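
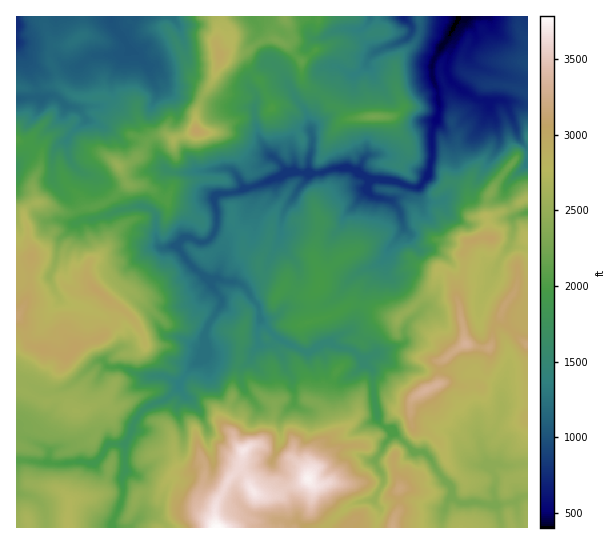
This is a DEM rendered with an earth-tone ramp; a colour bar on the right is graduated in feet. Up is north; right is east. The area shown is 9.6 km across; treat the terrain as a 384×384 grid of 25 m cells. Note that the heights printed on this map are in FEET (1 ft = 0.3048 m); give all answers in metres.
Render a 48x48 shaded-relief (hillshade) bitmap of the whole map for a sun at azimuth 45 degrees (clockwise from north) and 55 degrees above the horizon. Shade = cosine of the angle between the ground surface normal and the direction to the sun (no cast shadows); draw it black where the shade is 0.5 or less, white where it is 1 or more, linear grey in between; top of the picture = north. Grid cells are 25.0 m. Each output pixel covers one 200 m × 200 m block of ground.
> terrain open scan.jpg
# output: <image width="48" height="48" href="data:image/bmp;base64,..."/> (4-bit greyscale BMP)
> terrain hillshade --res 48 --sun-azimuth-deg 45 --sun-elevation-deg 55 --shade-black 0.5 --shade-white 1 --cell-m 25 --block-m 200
<image width="48" height="48" href="data:image/bmp;base64,Qk32BAAAAAAAAHYAAAAoAAAAMAAAADAAAAABAAQAAAAAAIAEAAATCwAAEwsAABAAAAAAAAAAAAAAABEREQAiIiIAMzMzAERERABVVVUAZmZmAHd3dwCIiIgAmZmZAKqqqgC7u7sAzMzMAN3d3QDu7u4A////AKu4i7qJZ4ghFK3cupiFd6vLirvMqszaqryniqmZaHQjR6zKh3dleKrdeLzLu83JqrqGiqqqdnRVeKumaIhWd3m5WKqqypmYmYh4vMzcmIZ2eJmHq6lniHd4dqu9tGiHiZq83d3dp1aHaIeKzMl5vMzepM3uVaupmbzdzdq7klZ3aZaKzaeL3u7+Rt75KsupmZqqmYetg3iYa5R6u5i97u3IS/6we6qIiImGZmjLdYipbJR73NnN3cypu+UCuqmHd6mHiIp3p2e6jXKtz+rdzd3f6wBKuqmIh5mHd4lomEjbvRbvzdvdu83usAaqqqmJdoh3eJmaeHzsti3u7M3bq7zOACmZqpmZh3eJmqqruczdko3eucyovLvrAFh5qZiZiImZq7u83bzraajNi9yrzLvqI0iYmYmpiJmHisu97t3Jraa7zdyrzLvbVnebu6qpiIdEWLzNx3iazJecysubu7zZeHdou6qZh1M1d3mHIBWaypebqsrMus3IhSE4qHd6hjR5mWMkRFmsuoZ6u7vKq8p4USV4l2iac2m6qpdXZt3LmWV6y6VHmHeGMlRoh7y6VZu6q7q4a+2quXebyTJoZnh1E1WKd9yYm6u6u7qonuvd26mcxjeZmIh1SIiZR9p4q8u7uph67s3uzLqMo1iZqqmYiaqWKdp5q7vMh3e+7N3d3MicUniZqrq7uodkO8qIm6vaeHzu3e7t3bm4NYmpq7u8ynRFa8qYmqvKia3d7u7u24h1aIqoq6u8uWMkm7qniZq7mbzO7u7upndmiZuXq6mrqGU4uZqXi5vcur3d3u7seaiIqql4u6qruJp2RZmJq6zt3cvd3NupqpiJqqh5u7vMu6hUNJiayL3u7LvNuqdoZ6eaqqh5u7zdzLRXRpnNxr7cy7u8zKdWWrebmqmIrNzd3Zaph1fOueybyqq7vKRpvcebqqqHvd3d3HmZgjnOy6rO2pqYhzSrzai8u8p4zd3tuIuYZom7hHv+uruWRXvMuni7q7uZ3d3Zm8lnd4e8lmvcrLpijN3dynmomqu7rO63dUmSermLuWrMzIUEzMyquat1irqZi7lSEFiUmrt5v3nNyVRL2qcFQkRZvIVkNEREV5m4m7ykzYrct3nNqqIUAAFZuFZ2VEZVVpzZm8u4rszduazJipR2AUWJo0aYRWUyNr7am8u6u9zdzMuXm6mlXe3KgleoJGQQJr3bi8u6l+y926mZrMmlfv3MdHmmNGd4q6mqe8uql8y8uYmZndqUXMzMdrylWLzMzMzMm8uZiKqpeaqqrdyUF3q7edx2nMy8u//rq6d3Z7qZrLu7zdpiA2iqi8lKzMu7m+7qqGeImbqau6q8zLlCMEZ4rLZry7u6jN3ah5qpmKmJqaq7upc0IBd4q3J6mZq6ndy6iamZmZiJmZmqqYU2EBuqlhOrqZu6rOqrmpmqmXeJmZmqmHRXAFzMpVnNvMy4rMurqaqqiGeaqru6mGanAGvtyZrKq7qZrey7qqqoeFaaq7y5mYm0AGz+uYnIeJm839i7qqqneQ=="/>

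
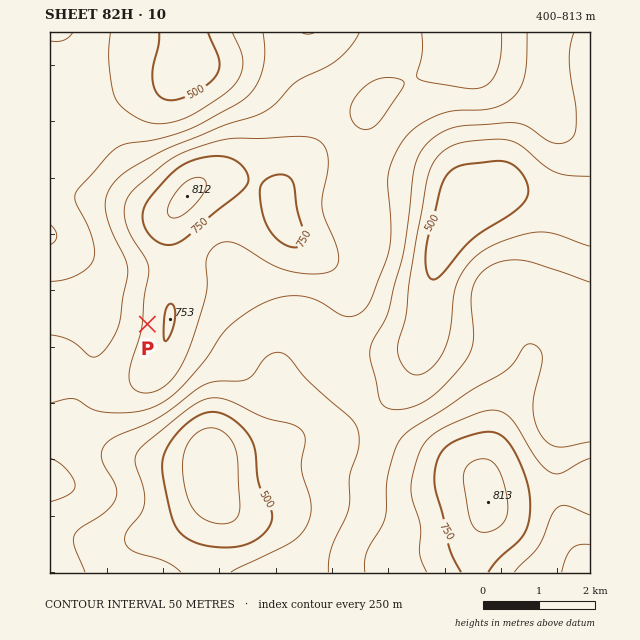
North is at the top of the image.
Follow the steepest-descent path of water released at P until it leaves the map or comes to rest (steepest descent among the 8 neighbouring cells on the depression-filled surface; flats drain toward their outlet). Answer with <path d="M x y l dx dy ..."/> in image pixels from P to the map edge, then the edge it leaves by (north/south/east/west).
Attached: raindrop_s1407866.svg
<path d="M147 324l-36 0-33-32 0-3-4-10-5-7-2-4-5-7 0-2-12-14"/>
exit: west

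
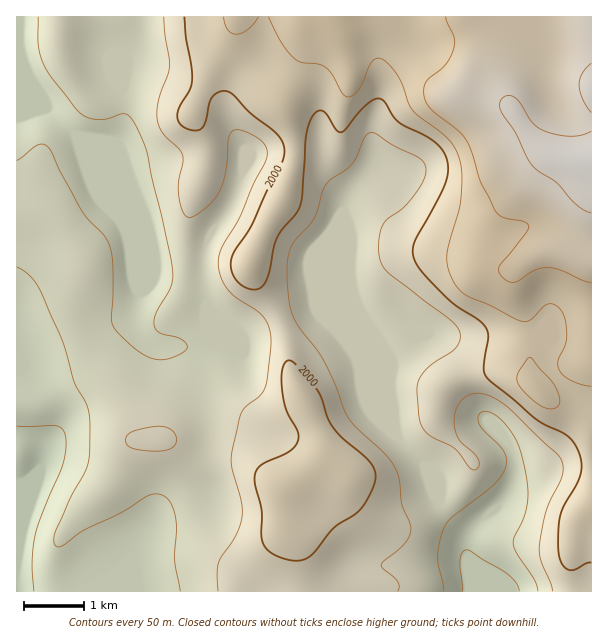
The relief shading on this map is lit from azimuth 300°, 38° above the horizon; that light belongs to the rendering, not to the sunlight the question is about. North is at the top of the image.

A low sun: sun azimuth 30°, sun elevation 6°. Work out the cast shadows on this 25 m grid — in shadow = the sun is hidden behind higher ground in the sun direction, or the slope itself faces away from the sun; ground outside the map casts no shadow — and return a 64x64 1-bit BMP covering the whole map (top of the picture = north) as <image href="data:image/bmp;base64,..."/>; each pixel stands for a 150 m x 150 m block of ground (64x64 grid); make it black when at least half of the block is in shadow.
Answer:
<image width="64" height="64" href="data:image/bmp;base64,Qk0+AgAAAAAAAD4AAAAoAAAAQAAAAEAAAAABAAEAAAAAAAACAAATCwAAEwsAAAIAAAAAAAAA////AAAAAAAAAAAAAAAD8AAAAAAAAAP4AAAAAAAAB/gAAAAAAAAP8AAAAAAAAAAAAAAAAAAAAAAAAAAAAAAAAAAAAAAAAAAAAAAAAAAAAAAAAADgAAAAAAAAAOAAAAIAAAAA4AAABwAAAADAAAAHwAAAAAAAAAf8AAAAAAADh/4AAAAAAAcP/gAAAAAADg/+AAAAAAAEH/4AAAAAAAA//AAAAAAAAD/wAAAAAAAAP+AAAAAAAAA/wAAAAAAAAD8AAAAAAAAAHgAAAAAAAAAAAAAAAAAAAAAAAAAAAAADAAAAAAAwAAfgAAAAB/AAD/gAAAAH8AAP/AAAAAfwAB/+AAAAB/AAH/4AAAAH4AA//gAAAAfgAD/wHgAAB8AAP8AfAAADgAAfABwAAAMAAAgAAAAAgAAAAAAAAADAAAAAAAAAAIAAAAAAAAABgAAAAAAAAAGAAAAAAAAAAIAAAAAAAAAAAAAAOAAAAAAAAAB/gAAAAAAAAP/gAAAAAAAA/+AAAAOAcAD/4AAAA+D4AP/gAAAD8PwA/+AAAAPw/AD/wAAAA+D8AP/AAAAAAPgg/4AADgAA8DD/AAAcAAAAEH4AADwAAAAQeAAAOAAAAABgAAB4AAAAAAAAAHAAAAAAAAAAcADAAAAAAAAgAMAAAAAAAAAAwAAAAAAAAAAAAAAAAAAAAAAAAAAAAA=="/>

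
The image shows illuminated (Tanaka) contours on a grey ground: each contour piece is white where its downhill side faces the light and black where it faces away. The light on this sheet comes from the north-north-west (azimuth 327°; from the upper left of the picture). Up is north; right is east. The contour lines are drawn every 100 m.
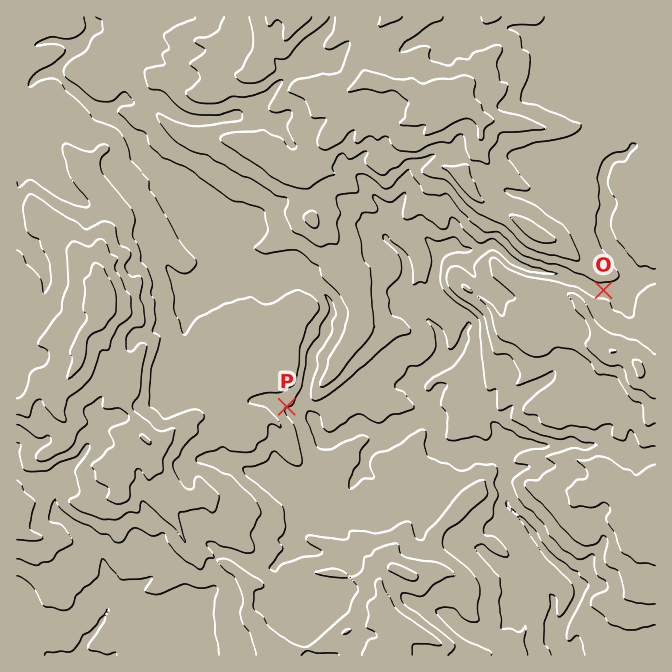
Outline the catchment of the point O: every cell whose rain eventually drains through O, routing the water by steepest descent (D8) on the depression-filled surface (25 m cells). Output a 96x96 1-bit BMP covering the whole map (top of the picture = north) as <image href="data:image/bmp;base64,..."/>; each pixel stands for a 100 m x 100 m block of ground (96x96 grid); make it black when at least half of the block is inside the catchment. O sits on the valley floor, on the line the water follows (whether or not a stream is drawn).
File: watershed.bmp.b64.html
<image width="96" height="96" href="data:image/bmp;base64,Qk2+BAAAAAAAAD4AAAAoAAAAYAAAAGAAAAABAAEAAAAAAIAEAAATCwAAEwsAAAIAAAAAAAAA////AAAAAAAAAAAAAAAAAAAAAAAAAAAAAAAAAAAAAAAAAAAAAAAAAAAAAAAAAAAAAAAAAAAAAAAAAAAAAAAAAAAAAAAAAAAAAAAAAAAAAAAAAAAAAAAAAAAAAAAAAAAAAAAAAAAAAAAAAAAAAAAAAAAAAAAAAAAAAAAAAAAAAAAAAAAAAAAAAAAAAAAAAAAAAAAAAAAAAAAAAAAAAAAAAAAAAAAAAAAAAAAAAAAAAAAAAAAAAAAAAAAAAAAAAAAAAAAAAAAAAAAAAAAAAAAAAAAAAAAAAAAAAAAAAAAAAAAAAAAAAAAAAAAAAAAAAAAAAAAAAAAAAAAAAAAAAAAAAAAAAAAAAAAAAAAAAAAAAAAAAAAAAAAAAAAAAAAAAAAAAAAAAAAAAAAAAAAAAAAAAAAAAAAAAAAAAAAAAAAAAAAAAAAAAAAAAAAAAAAAAAAAAAAAAAAAAAAAAAAAAAAAAAAAAAAAAAAAAAAAAAAAAAAAAAAAAAAAAAAAAAAAAAAAAAAAAAAAAAAAAAAAAAAAAAAAAAAAAAAAAAAAAAAAAAAAAAAAAAAAAAAAAAAAAAAAAAAAAAAAAAAAAAAAAAAAAAAAAAAAAAAAAAAAAAAAAAAAAAAAAAAAAAAAAAAAAAAAAAAAAAAAAAAAAAAAAAAAAAAAAAAAAAAAAAAAAAAAAAMAAAAAAAAAAAAAAAMAAAAAAAAAAAAAAAcAAAAAAAAAAAAAAA8AAAAAAAAAAAAAAB8AAAAAAAAAAAAAAH8AAAAAAAAAAAAAAP8AAAAAAAAAAAAAAf8AAAAAAAAAAAAAAf8AAAAAAAAAAAAAA/8AAAAAAAAAAAAAA/8AAAAAAAAAAAAAAf8AAAAAAAAAAAAAAP8AAAAAAAAAAAAAAP8AAAAAAAAAAAAAAP8AAAAAAAAAAAAAAP8AAAAAAAAAAAAAAf8AAAAAAAAAAAAAA/8AAAAAAAAAAAAAD/8AAAAAAAAAAAAAH/8AAAAAAAAAAAAAP/8AAAAAAAAAAAAA//8AAAAAAAAAAAAD//8AAAAAAAAAAAAH//8AAAAAAAAAAAAf//8AAAAAAAAAAAB///8AAAAAAAAAAAH///8AAAAAAAAAAAf///8AAAAAAAAAAA////8AAAAAAAAAAA////8AAAAAAAAAAB////8AAAAAAAAAAB////8AAAAAAAAAAA////8AAAAAAAAAAA////8AAAAAAAAAAAf///8AAAAAAAAAAAf///8AAAAAAAAAAAP///8AAAAAAAAAAAP///8AAAAAAAAAAAP///8AAAAAAAAAAAP///8AAAAAAAAAAAf///8AAAAAAAAAAB////8AAAAAAAAAAB////8AAAAAAAAADx////8AAAAAAAAAP/////8AAAAAAAAH//////8AAAAAAAAP//////8AAAAAAAAP//////8AAAAAAAAP//////8AAAAAAAAP//////8AAAAAAAAH//////8AAAAAAAAH//////8AAAAAAAAD//////8AAAAAAAAB//////8AAAAAAAAB//////8="/>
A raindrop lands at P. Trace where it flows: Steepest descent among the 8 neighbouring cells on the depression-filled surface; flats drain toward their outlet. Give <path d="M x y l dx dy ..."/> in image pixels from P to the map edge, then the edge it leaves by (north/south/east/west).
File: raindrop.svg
<path d="M287 407l7 6 3 2 11 0 4 3 2 0 1 2 0 5 2 2 0 3 3 3 2 5 3 2 7 0 15-8 3 0 5-5 10 0 10 5 12 0 1-2 4 0 3-2 5-5 4 0 3-3 15 0 2-2 6 0 7 5 0 14-2 1 0 5 3 5 4 2 3 0 2 2 28 0 2 1 21 0 4 2 3 3 0 19-1 1 0 9 3 5 0 10 1 1 0 4 14 13 2 0 0 2 13 15 0 3 3 4 4 6 33 32 0 6 2 2 0 8-5 7-4 9-3 3-5 10 0 3-3 5 0 19 1 1"/>
exit: south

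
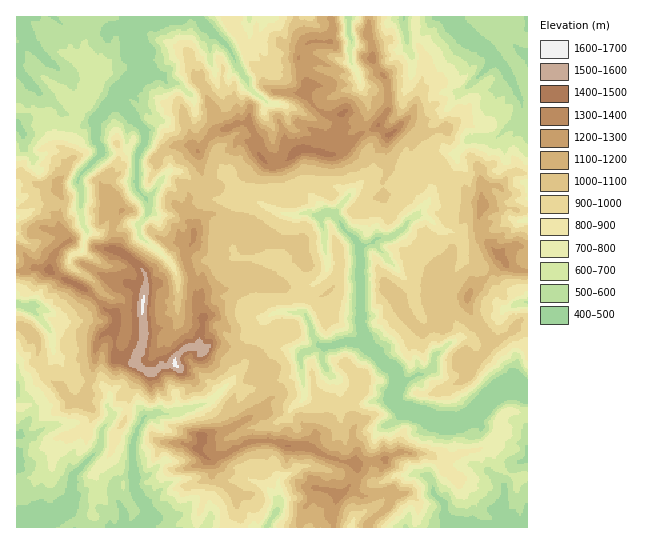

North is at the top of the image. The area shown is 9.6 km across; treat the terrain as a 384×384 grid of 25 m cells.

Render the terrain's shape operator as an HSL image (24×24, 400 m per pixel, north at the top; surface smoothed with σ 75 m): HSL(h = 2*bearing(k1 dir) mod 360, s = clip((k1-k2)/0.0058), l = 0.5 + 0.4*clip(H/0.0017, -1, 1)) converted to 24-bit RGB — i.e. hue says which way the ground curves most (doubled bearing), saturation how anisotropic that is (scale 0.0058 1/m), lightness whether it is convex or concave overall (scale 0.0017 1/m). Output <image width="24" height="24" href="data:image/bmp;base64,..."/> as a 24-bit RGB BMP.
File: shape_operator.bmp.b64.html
<image width="24" height="24" href="data:image/bmp;base64,Qk32BgAAAAAAADYAAAAoAAAAGAAAABgAAAABABgAAAAAAMAGAAATCwAAEwsAAAAAAAAAAAAAUn1YTnc5ZEWfzbWXXUihPcuPcS9goT6c4baFLChtz7NyK7KOGD5n36Sp0dmIERNO4/tZv1Y4JrtiarvBbSBBa6g+OpyZqWpToXOMnKluIERXy7d5RzidfRXMmUWa2JPFnbAtP4R4t+XX0o2yCAor3LGMmMPX0ZDkXM/j4Mr20eT6VAppxa5gg7OYMkp/xaZywFSZ1LWlFDdK8aewiLdRGA5W2l468DXl3EtebtFcMDwesWhSDHt8TbkeUSoP1G4jmSMzXZ4JLCUHNwk3t+rCrEJRgyZ6ide5XYK4zZmLtFKCAUcp+d/SBwk25nuSEUy9z/LAj4vkyYDiTTSAl5Trl7LupO7yf8DnIkno9dP40tL5t8/6uYfcyJzqxpaDKXpISYQlVp4j2jRo5IZA//pRAiMxuvTrYrPc8O/b11rdgPAODf+3N819rk0/umGDxn88UIIWDDgMz5loTj8pTE8lVSQy7r65XDWBdmHZs1yr1oam0O7EAhUx7ioAHS8EIC8EGi0GlGg5wWBl6LXbGWY8Wp8zpXxlh79M5PE6SBKlLhMFVTgdcpUyET8lXtRurZnmcCY4b7K3a8mZ0JRsJQ1Qpipk2uqyaBl2nNyZBS4WpW0yjKJF0MShCA2AZdObrytZ7NK/ECNSi6714NT39tPrXaVnDzAUTDoYPTqhYtWTgT5u209sp1LYrubtsqL70tD7nhJmYbm5LYaErcmlu8meAW7/QgBr1fbj0ZbULwQkurkUADMT2cKm6cDSWXiOKiR1T81zDB+mrmWg5Je/H9GB4Y1jGFpE2T6j49T3ZGfNTHCWp3Fzz1UwA4EVLDMAXG8GKwgXhTyK28a1GLNRCHYIvDlL6r/fL7um1/TuZQZmeYhBPnw37suVYtocVa3DGjZQ6c6GMkmZWGGNI3VOyLzhbwWF8ejald7ULQtin7W+kcemsHy5eVLEedaCJFuH7tnyMBsDZk8ifG5OQdyS7LsV6JVLpZpQDRc/4u7DlEhqXkNZrFxxhXkUEEexyd+wibNsFAhGsdecTFCmoZ17fkiuzduYW2ssKUkInk2rXc+qzfz+uQCbrMDpU9qo7M+5Fgc+5PHNc1Shnn6zgYulipiwmqE2LqbZ0LZ4Cgw/2PPchC55u7iUNmdw6LPBqjRimFlJn7j6+tXRADMM+wByqm0Qv/3ZmTBrZAUsldU5WUZkgHdfendeeVJgudCuEgpd9vPDAJbqVQMui8GIfKF7UVatYy5F7NvGg9PgqBE+VcIw+dLxADJcy/mXYxNezgDtrb7f6tfKSUdqdGuAj6Sve5Kv2d7FAE7MsAlVOF8AAHoGxmSPc62mijJKUb6tfN2SyKLfJrUv2rSEyLoyWgyN6PGPALy0LwFNocg02riVbmW0fpyueal3ZlUTlpAQMyUA4xDShHrI5OHCAjEZsCgyhG2r39Z5WIw1oKIGwVd+vMNhVOivFw9N4fTXghluBCBJ5NK2rX1PgIhGcl5GdkAzhaTBt4LNqqPhADQm0YuWtZelsoi+JH5qWIOAx+Gly37DLaayf+rd2EiozwsbCryq+dnRBgMw8f9RNW4M2bg8W0twfkdut1hGfKZEOlM0fmU4WJlSMXVIo6NqiHWJYmGaXcrMruJtMFTC51CqbRdqd8mp89jgAFSZ+OMhAA9B9tXmel3e6PPYKx1LZ0OV1fbo3JPvsZ3rxc7qt6fdJyxkl8hCTmtkgMRoBywjpt+jgTqTlrtDSB1PgL9lqY1TIQU33PjTlgq8FV1KwHY410G95KDyT9jsSuTYHNW7xFlJl0tWzLhZdyzpz/P8PJm9Rj/M2MftEWwTM5grVX9Abcq8sGlgtVdCZ7AwNKIYXhdnh1K/1PfVKwlTSddJ4OuzKgRVWTUAlmELQNm88uDZHDVp2PhJ8HbEPIedwjOWlG66r3OpglO1jTRTmbk7ZZGx0ZaTMWZmO4aIeNOrjCANaf8IMpuxkLAb7QCWn6X11fH0VcSNNqwvLQYm4fGTE1l7uFVXKpI01ZQlV6x0qilfcDXBslAyhlU/kbKQxqTNNFWCbiY5RVif2/fU/wp9LQAzbtdqTilIsdpynb9RSQRNnfBylem5JBd6t8aLg4GsMVvOnyBbXNSGL7A9c0u3iKWsg6l3uHh7RTFdS02u0+/t08ySdQA5EtprflKYUXe27cjG8JNxAAk69v3OQEunIgp7ssKgYGWBZzE8qrwxto5GWEKeha+Wf01QwZt6TYo3Pk95Pa5MZ346gBAgjixzeO+6UpWvckKGaMqB98aeBQIx+vvQO4p30QCsVHs2UiZMm3LLj7yzdpan"/>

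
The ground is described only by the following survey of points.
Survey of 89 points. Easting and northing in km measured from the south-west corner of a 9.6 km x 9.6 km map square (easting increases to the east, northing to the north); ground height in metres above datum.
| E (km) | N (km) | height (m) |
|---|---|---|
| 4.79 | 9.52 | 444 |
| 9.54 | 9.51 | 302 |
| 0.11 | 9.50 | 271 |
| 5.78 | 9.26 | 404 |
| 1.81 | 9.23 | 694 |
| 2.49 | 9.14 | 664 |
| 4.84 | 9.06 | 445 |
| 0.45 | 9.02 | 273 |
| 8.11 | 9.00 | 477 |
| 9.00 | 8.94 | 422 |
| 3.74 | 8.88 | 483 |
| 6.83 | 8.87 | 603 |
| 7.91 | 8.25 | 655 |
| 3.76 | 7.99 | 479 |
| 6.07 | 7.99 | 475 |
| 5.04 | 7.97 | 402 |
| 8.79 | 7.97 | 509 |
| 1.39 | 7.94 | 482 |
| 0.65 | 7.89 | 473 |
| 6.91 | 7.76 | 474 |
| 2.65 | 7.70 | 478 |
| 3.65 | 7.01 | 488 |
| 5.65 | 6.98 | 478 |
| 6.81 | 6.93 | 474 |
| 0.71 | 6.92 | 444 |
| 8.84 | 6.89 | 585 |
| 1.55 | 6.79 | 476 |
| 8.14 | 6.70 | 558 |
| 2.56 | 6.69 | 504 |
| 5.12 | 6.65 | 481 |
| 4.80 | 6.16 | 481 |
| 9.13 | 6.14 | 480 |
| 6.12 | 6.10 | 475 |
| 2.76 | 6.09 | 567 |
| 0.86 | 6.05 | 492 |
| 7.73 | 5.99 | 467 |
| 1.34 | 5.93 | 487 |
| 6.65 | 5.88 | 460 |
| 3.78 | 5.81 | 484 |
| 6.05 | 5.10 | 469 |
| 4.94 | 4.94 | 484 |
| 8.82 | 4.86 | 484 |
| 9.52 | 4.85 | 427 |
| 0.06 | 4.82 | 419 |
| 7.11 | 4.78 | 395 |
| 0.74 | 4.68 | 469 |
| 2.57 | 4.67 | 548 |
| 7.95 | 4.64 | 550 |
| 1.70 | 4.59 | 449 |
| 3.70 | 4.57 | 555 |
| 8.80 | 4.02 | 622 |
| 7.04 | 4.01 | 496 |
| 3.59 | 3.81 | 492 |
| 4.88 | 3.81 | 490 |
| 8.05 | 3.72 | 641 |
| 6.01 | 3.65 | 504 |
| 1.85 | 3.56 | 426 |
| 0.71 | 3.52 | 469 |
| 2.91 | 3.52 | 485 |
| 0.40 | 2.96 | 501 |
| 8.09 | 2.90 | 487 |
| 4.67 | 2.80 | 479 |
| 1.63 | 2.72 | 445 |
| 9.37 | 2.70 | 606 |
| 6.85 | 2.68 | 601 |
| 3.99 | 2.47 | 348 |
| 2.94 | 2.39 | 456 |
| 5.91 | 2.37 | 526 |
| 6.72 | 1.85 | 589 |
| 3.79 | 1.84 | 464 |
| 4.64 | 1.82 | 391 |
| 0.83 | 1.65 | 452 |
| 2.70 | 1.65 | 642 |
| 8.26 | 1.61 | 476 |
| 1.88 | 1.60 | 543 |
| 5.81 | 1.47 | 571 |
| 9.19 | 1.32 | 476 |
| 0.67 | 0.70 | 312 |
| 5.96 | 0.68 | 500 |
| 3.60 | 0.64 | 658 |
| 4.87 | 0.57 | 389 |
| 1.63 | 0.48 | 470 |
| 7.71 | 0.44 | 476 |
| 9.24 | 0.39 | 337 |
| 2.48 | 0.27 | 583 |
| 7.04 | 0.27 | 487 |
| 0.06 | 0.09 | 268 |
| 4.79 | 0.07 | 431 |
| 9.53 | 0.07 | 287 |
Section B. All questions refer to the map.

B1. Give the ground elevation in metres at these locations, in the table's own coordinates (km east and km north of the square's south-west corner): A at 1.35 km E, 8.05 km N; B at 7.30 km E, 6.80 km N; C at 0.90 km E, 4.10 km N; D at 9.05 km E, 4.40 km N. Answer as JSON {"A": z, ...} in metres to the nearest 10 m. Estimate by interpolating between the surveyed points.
{"A": 480, "B": 480, "C": 470, "D": 510}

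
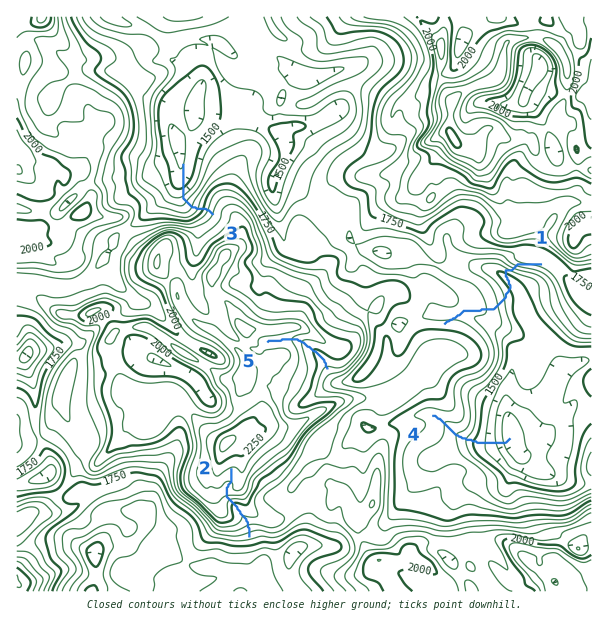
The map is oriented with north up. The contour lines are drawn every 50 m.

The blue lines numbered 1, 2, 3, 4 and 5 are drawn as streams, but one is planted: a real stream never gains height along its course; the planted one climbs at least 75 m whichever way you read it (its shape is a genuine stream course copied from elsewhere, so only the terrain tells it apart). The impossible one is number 1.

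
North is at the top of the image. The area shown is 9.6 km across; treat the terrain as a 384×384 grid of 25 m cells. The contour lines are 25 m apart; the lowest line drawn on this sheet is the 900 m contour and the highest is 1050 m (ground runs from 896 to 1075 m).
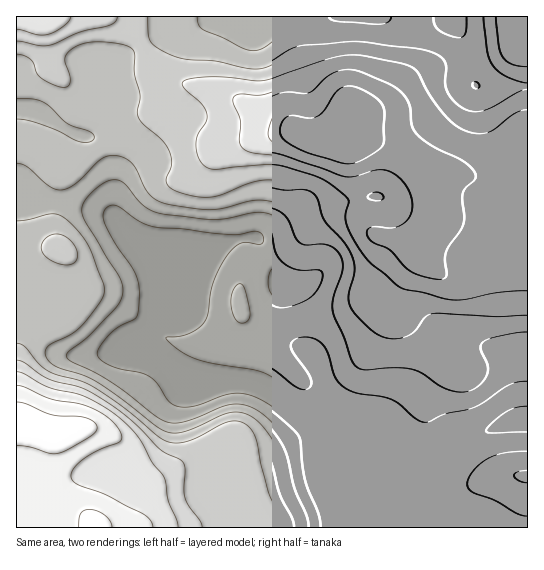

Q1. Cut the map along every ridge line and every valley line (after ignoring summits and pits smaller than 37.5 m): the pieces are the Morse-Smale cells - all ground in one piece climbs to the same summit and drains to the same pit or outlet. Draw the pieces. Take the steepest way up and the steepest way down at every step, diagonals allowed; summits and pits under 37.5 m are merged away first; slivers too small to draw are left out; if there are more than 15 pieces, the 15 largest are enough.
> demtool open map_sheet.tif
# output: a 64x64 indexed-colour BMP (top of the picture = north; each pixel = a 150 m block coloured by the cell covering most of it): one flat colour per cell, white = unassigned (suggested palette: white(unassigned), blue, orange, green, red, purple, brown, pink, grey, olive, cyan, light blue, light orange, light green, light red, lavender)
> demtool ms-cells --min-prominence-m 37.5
<image width="64" height="64" href="data:image/bmp;base64,Qk12CAAAAAAAAHYAAAAoAAAAQAAAAEAAAAABAAQAAAAAAAAIAAATCwAAEwsAABAAAAAAAAAA////ALR3HwAOf/8ALKAsACgn1gC9Z5QAS1aMAMJ34wB/f38AIr28AM++FwDox64AeLv/AIrfmACWmP8A1bDFACIiIiIiIiIiIiIiIiIiIiIiIiIiIiIiIiJEREREREREIiIiIiIiIiIiIiIiIiIiIiIiIiIiIiIiIkREREREREQiIiIiIiIiIiIiIiIiIiIiIiIiIiIiIiIiRERERERERCIiIiIiIiIiIiIiIiIiIiIiIiIiIiIiIiREREREREREIiIiIiIiIiIiIiIiIiIiIiIiIiIiIiIiREREREREREQiIiIiIiIiIiIiIiIiIiIiIiIiIiIiIiJERERERERERCIiIiIiIiIiIiIiIiIiIiIiIiIiIiIiIhREREREREREIiIiIiIiIiIiIiIiIiIiIiIiIiIiIiIhERFEREREREQiIiIiIiIiIiIiIiIiIiIiIiIiIiIiIhERERFERERERCIiIiIiIiIiIiIiIiIiIiIiIiIiIiIhERERERREREREIiIiIiIiIiIiIiIiIiIiIiIiIiIiIhEREREREUREREQiIiIiIiIiIiIiIiIiIiIiIiIiIiIiEREREREREURERCIiIiIiIiIiIiIiIiIiIiIiIiIiIiEREREREREREUREIiIiIiIiIiIiIiIiIiIiIiIiIiIiIREREREREREREREiIiIiIiIiIiIiIiIiIiIiIiIiIiIRERERERERERERESIiIiIiIiIiIiIiIiIiIiIiIiIiERERERERERERERERIiIiIiIiIiIiIiIiIiIiIiIiIiEREREREREREREREREiIiIiIiIiIiIiIiIiIiIiIiIiIRERERERERERERERESIiIiIiIiIiIiIiIiIiIiIiIiIhERERERERERERERERIiIiIiIiIiIiIiIiIiIiIiIiIhEREREREREREREREREiIiIiIiIiIiIiIiIiIiIiIiIiERERERERERERERERESIiIiIiIiIiIiIiIiIiIiIiIiERERERERERERERERERIiIiIiIiIiIiIiIiIiIiIiIiEREREREREREREREREREiIiIiIiIiIiIiIiIiIiIiIiERERERERERERERERERESIiIiIiIiIiIiIiIiIiIiIiERERERERERERERERERERIiIiIiIiIiIiIiIiIiIiIiIREREREREREREREREREREiIiIiIiIiIiIiIiIiIiIiIhERERERERERERERERERESIiIiIiIiIiIiIiIiIiIiIiERERERERERERERERERERIiIiIiIiIiIiIiIiIiIiIiIREREREREREREREREREREiIiIiIiIiIiIiIiIiIiIiIRERERERERERERERERERESIiIiIiIiIiIiIiIiIiIiIhERERERERERERERERERERIiIiIiIiIiIiIiIiIiIiIhEREREREREREREREREREREiIiIiIiIiIiIhIiIiIiIiERERERERERERERERERERESIiIiIiIiIiIhESIiIiIiIRERERERERERERERERERERIiIiIiIiIiIhERESIiIiIREREREREREREREREREREREiIiIiIiIiIRERERERIiIhERERERERERERERERERERESIiIiIiIiIRERERERERERERERERERERERERERERERERIiIiIiIiIREREREREREREREREREREREREREREREREREiIiIiIiIRERERERERERERERERERERERERERERERERESIiIiIiIRERERERERERERERERERERERERERERERERERIiIiEREREREREREREREREREREREREREREREREREREREREREREREREREREREREREREREREREREREREREREREREREREREREREREREREREREREREREREREREREREREREREREREREREREREREREREREREREREREREREREREREREREREREREREREREREREREREREREREREREREREREREREREREREREREREREREREREREREREREREREREREREREREREREREREREREREREREREREREREREREREREREREREREREREREREREREREREREREREREREREREREREREREREREREREREREREREREREREREREREREREREREREREREREREREREREREREREzERERERERERERERERERERERERERERERERERERERERMzMxERERERERERERERERERERERERERERERERERERERMzMzEREREREREREREREREREREREREREREREREREREzMzMzMREREREREREREREREREREREREREREREREREREzMzMzMxERERERERERERERERERERERERERERERERERETMzMzMzMRERERERERERERERERERERERERERERERERERMzMzMzMxERERERERERERERERERERERERERERERFVVVUzMzMzMxERERERERERERERERERERERERERERERFVVVVTMzMzMzEREREREREREREREREREREREREREREREVVVVVMzMzMzMzERERERERERERERERERERERERERERERVVVVUzMzMzMzMzERERERERERERERERERERERERERERFVVVVTMzMzMzMzMzERERERERERERERERERERERERERFVVVVVMzMzMzMzMzMzEREREREREREREREREREREREREVVVVVUzMzMzMzMzMzMzMREREREREREREREREREREREVVVVVVTMzMzMzMzMzMzMzMxERERERERERERERERERERVVVVVV"/>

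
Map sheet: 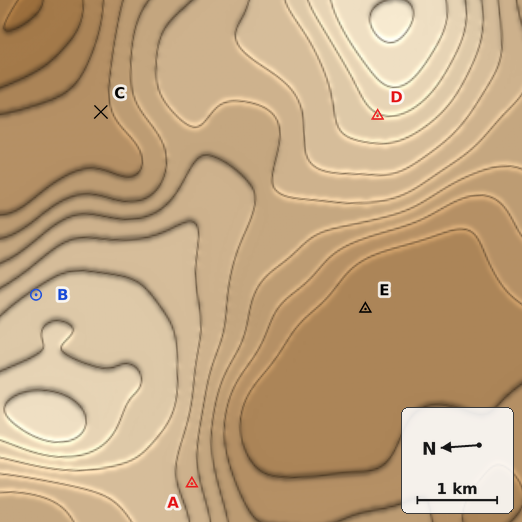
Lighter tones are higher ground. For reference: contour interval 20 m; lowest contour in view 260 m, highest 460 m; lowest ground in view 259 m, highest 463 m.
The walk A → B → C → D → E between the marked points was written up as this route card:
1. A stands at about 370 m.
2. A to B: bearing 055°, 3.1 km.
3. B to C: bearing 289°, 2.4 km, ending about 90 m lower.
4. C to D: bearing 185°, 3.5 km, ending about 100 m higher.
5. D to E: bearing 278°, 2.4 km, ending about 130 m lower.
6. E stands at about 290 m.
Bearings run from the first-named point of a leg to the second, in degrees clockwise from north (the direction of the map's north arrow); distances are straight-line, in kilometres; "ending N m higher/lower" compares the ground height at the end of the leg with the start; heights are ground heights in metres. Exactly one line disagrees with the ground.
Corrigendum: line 3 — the bearing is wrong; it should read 114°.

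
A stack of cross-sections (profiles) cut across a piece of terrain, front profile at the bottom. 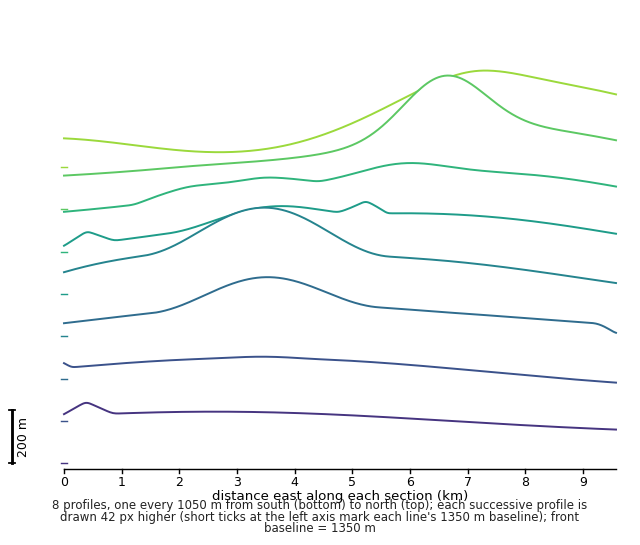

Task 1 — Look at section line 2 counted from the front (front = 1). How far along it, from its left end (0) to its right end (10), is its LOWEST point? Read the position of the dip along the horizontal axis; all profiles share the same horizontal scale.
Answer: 10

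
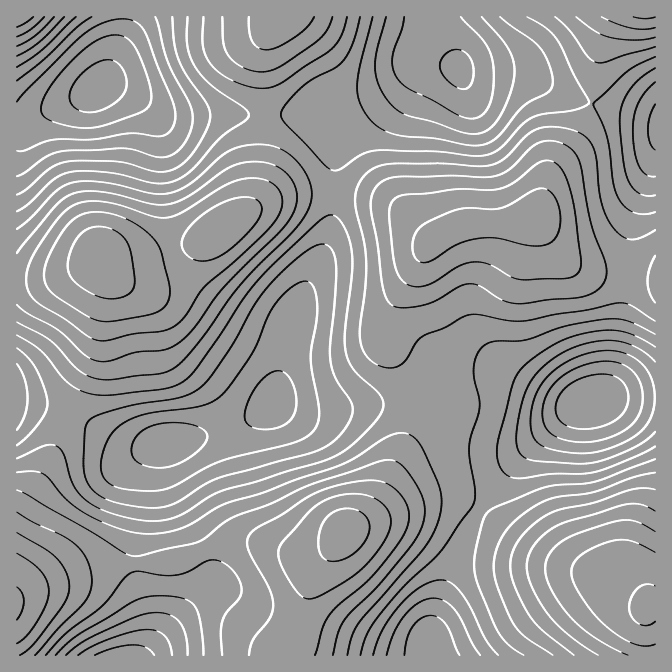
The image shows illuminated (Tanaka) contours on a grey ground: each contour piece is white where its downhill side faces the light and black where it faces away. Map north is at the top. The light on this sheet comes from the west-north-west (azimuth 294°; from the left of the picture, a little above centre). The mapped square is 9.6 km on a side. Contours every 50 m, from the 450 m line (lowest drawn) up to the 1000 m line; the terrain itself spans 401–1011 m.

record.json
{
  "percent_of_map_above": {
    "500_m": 96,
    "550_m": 91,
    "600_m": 82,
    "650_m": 73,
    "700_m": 60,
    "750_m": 45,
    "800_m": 32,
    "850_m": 21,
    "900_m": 10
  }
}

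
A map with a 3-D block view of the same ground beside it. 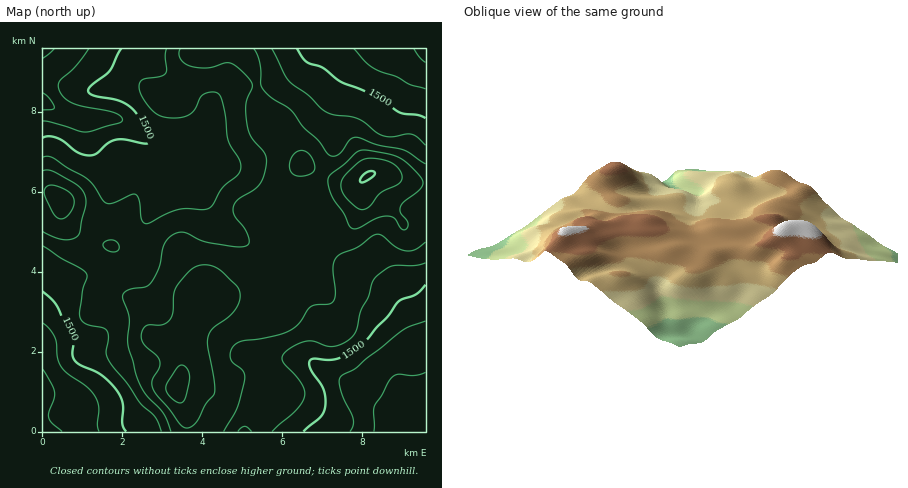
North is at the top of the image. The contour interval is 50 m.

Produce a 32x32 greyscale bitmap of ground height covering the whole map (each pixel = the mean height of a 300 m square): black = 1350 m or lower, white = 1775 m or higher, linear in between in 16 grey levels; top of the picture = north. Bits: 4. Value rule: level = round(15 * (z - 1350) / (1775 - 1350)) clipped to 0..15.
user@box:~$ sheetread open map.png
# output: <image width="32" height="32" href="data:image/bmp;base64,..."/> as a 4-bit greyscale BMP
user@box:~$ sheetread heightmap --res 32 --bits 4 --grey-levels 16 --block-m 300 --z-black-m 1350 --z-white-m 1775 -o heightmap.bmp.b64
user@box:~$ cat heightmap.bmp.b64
<image width="32" height="32" href="data:image/bmp;base64,Qk12AgAAAAAAAHYAAAAoAAAAIAAAACAAAAABAAQAAAAAAAACAAATCwAAEwsAABAAAAAAAAAAAAAAABEREQAiIiIAMzMzAERERABVVVUAZmZmAHd3dwCIiIgAmZmZAKqqqgC7u7sAzMzMAN3d3QDu7u4A////ACIjNFZnmrqpd4d2VUQyEREiIzRWeKu6qoiIdmVEMhERIjM0Vom8y7qYiYdlQzIRERIzRWebzcu6mIiHZUMyIREjNFZ4q83LqpiIh2VDMyIhI1Vniaq8y6mYh3ZVRDMiIjRWd4mrvLupmId2ZmVEMyI0VneJu8y7qZmYh3d3ZUMzNGd3ibu7u6qZmZiIiHVUM0VniImqq7u7qqqZmZh2VURWZ4iJqqu7u6qqqZmYd2VVVneImZmru7u6qqmZmHdmVWZ3eIiZq7u7qqqZqZiHdmZnd3iIiZq7uqqZmamYh3d3d3iIiImaqqqZmZmZmIh4iHiImZiImZmZmZmZmZmYiZmZmYmIeImYiJmqmZmqqZqqqqmIh3eIiIiZqqmZq7qruquph3d3d3d4mqqqmavMu6q7uYd3d3d3eJmqqqq83cu6uph2d3dmZneImqqqze7cy5mHZmd2Zmd3eJqrur3u7cqHZmZmZmZnd3iaq7qrzdypZlVVZmVmZ3d4mqqpmaqpmFVURVVWZmd3iaqqmImYd3dEMzREVnd3d4mqqYiIh2ZmIiMzRWd3d3eJqpiHd3ZmVSNEVVZ4iHd3iZmId2ZmVVQkRVZneIh3d4mYh3ZmVVREM0VVZ3d4iIiJmHZmVVREMyM0VWZmeJmZmYd2VVRDMzIiM0VWZnmqmZmHZVVEMzIi"/>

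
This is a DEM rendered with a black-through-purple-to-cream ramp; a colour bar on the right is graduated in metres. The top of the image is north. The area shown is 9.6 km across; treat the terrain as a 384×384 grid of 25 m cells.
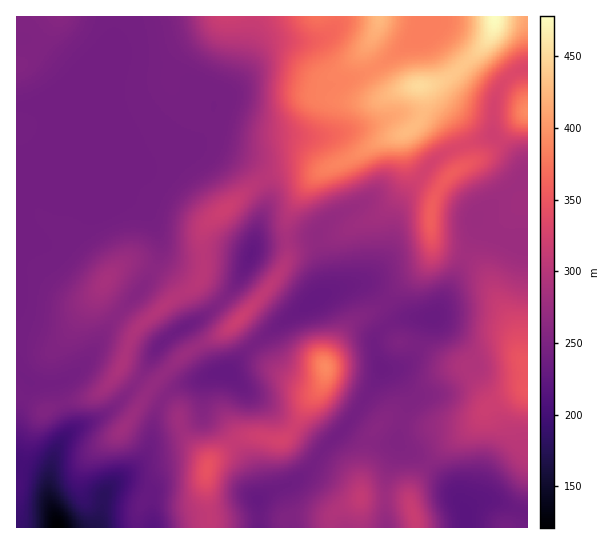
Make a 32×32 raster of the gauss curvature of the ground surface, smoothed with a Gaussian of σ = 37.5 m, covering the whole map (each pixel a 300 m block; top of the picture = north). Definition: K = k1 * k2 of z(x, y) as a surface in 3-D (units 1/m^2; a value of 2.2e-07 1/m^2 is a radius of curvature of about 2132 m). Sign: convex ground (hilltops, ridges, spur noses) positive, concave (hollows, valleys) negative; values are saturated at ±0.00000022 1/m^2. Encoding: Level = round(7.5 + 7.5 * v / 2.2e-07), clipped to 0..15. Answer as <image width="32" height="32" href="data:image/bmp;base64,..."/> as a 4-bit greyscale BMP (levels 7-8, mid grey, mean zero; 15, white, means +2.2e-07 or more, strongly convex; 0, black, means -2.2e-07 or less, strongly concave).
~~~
<image width="32" height="32" href="data:image/bmp;base64,Qk12AgAAAAAAAHYAAAAoAAAAIAAAACAAAAABAAQAAAAAAAACAAATCwAAEwsAABAAAAAAAAAAAAAAABEREQAiIiIAMzMzAERERABVVVUAZmZmAHd3dwCIiIgAmZmZAKqqqgC7u7sAzMzMAN3d3QDu7u4A////AIioZ4iIeJhVl4h3eItnd4d4eId4doZIiId4ena4mId2h2h5h3l5e6h4iHp2ppiIh3d4eJd3fJZ4Z3h4d3RoiIl3eId1d2qlZ6dnd3iHd4h4dod4t4hGVXepiId4eHiHd3mJh5iIeoeHYld4h3h3iHd5dYZ3d5d3qIeJV4h4h4h4d3eJd3Z4d5l4enZ3d4h3eYd4h5V3eIh4Z3+kiId4eHd4iIiHh4eIaHbvpYeHiXiIeHeIdreDZ0d1qTd4h3dneHh3d3h4qY6HhmU2h4iJeHiId3dniIdop4iId3eIiHd3h3eIeIh5VXaHiHd3d4h4eHd3iYh3eJeYiIiIh2d3eHh3iHiIeHeImXh3eIh3hXd4h4d3iHh3aKpHd4d4iJZ3eId3d3eIiGeYd4eHh3uXh3h4eIh3h3mJh3WIh3d6eoiId4d4eHd3iXeFeIiHeFqYeHeId3eHd4d2eKiHqGZnh3eHh4eHiHiId3eZh4hIiZh4d3eId3d4iHd3eHdXeId4aYeIiId3d4d4d3eIebl3aDaHd4iHd3d3d3d3iHd3eHZfeIiHd3h4iId5h3eHhnd5fHd3h3d4iIiIiId3d6p3eWeHd4h3h3d4iHiHd3eIZ2iHh3iIiId3d3d3d3h3eIdXiod3d4iHd4h3d3iHh4iIaJN3iHd4iHiId3iHiIh4iYik"/>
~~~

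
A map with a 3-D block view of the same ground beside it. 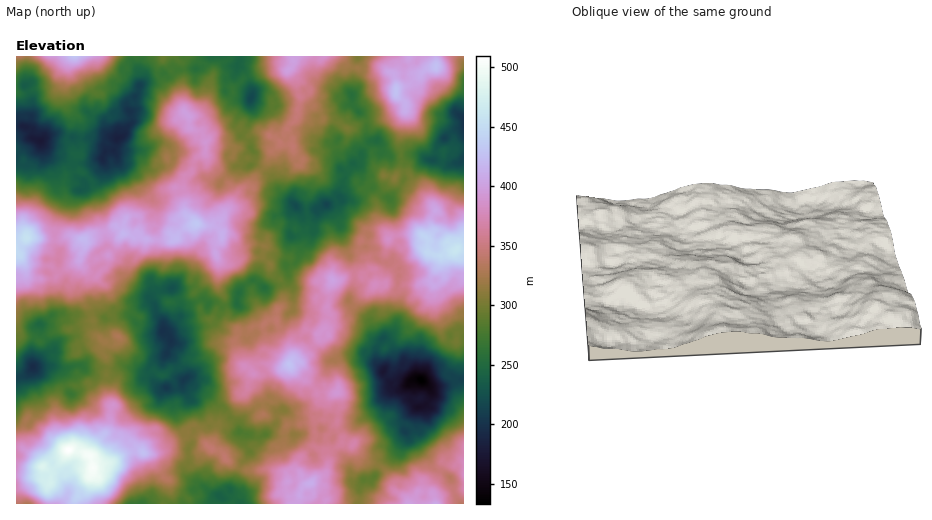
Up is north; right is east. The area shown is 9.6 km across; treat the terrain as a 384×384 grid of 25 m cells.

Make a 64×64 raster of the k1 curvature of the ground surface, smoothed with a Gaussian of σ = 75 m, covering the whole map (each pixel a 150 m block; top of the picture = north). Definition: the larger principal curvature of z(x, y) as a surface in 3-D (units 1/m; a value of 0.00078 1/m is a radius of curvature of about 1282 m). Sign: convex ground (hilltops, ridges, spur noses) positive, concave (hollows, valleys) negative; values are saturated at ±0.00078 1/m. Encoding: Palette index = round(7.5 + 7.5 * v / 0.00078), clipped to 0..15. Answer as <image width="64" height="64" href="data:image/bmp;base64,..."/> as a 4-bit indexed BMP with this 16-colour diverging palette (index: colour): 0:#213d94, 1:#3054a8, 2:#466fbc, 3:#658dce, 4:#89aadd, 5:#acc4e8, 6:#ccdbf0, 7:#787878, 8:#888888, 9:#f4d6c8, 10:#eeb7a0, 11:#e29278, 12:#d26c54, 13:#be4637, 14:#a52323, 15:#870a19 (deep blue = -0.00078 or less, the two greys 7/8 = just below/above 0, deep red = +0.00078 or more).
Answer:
<image width="64" height="64" href="data:image/bmp;base64,Qk12CAAAAAAAAHYAAAAoAAAAQAAAAEAAAAABAAQAAAAAAAAIAAATCwAAEwsAABAAAAAAAAAAlD0hAKhUMAC8b0YAzo1lAN2qiQDoxKwA8NvMAHh4eACIiIgAyNb0AKC37gB4kuIAVGzSADdGvgAjI6UAGQqHAMh7/cz+uOyHZ3ibuLuXdpl3rNvKy6ru2qmaqHy4bfms/v/9t73q7rmHhYvaqLhXeGac/rnJqbzKibu867ue3L3sr/2Ve93suHeHnep2iqc3WIm+t63JzLdnZs+njL2om77vzLqc7v64qZnP6nV4u3ibiLzJrfzKlXVlzuy8yaU3u966iavcv+qHeMyYqIjMrf/+7trbv/qXuIf+mM2pqIy8/9qniNyv/8mKqoadl63/3d3czsdY/Heszvl63brN22jN/euK7e/+3v/bmprIr/qWaahc+UftmLy6uGaq28uZrbmv////uKzP//7Ki87/3KaJqIrumqys65moiqreypn7iGz//rpnmJ3bisp438yYmpnal43Jms78qbuGR5z7vLuZztzam7eKupqry5rryWVnho21WNiWze/uyWVnZ8zMx2ncuduq3dzMzv6+yqe6lGeliud45prZfcmIhZinnJnaiq52vJu9h7zP/InuuZqpnMq53crInNh62Zed7Kabh6+nrXmdZs+buYioaKy8mpl678qYiaiK6ZunrMqIZ3qIr6iOtlu3v/55ZXp7h72oq5urhUd4uJnsu5mryFVUW4m8qZ+kSKv//auZastCi7rP23iZeHmqqd7KhWjJmZmKupiprcM3ue/3aLhGq5iom8/8iFiYy7rP/8iGV5rNx1rZipq866m4zPdmuFSnh4h4zd63Zpupur79y5hmp3iXa9ipZpq8vLep6oWJucZWhXnZvbl3y7y6rfusu6jHZEeeuLhEmpioirq7pnv/t1V3idu83d7durl9+4qla7pUWN2J1yWnqZRbu4mYi6ztqHebzOyr7/69uHr8epcqrKdou6vEN6nPt1rcaZq5dpzcp3jOy6ma79yVOPt3iHq2qYeJv6VquJ/9rcuavbl2ibmom92puKm/zOpp2YSa26WIl4vf6q6lfMu6q838mql1es3rvIWbh7yq3qm5hord2Yib3+7f/tdrqJu778dneGdnrcu8ZolorIe9/bqqd1jeqHf+rNuZzt2ovKz9qohWeYi8l52pemiLyrzdm6qIR43XavmJ5zJ5y6mqesuLuWWKmKyJ7+7Le5i8i827ms2Zaayb6XnKZaiYeLpJuIzahsh57ZrJvLzNdn15zZulfNk2m63Im5malWl5uXm4rLq6t3r4udVJzP+FXJntmthHuoetzKmIV5uXe6yIismYaK7rjMStwlzpz9qbyvxW3YaXq8nMuWl2i4ituVh9uIhY3t3ddq/HnsVf2JvZ3nOf+7zMybu8iu3czMy8mc6rmHeoNs6W/3N+kV63bNnep5v/7bmrnJnt3dzLqZnN/Ku5d7ck2br/g5qFrpid+s/8qb3tqs7LuZydy7unmry4e+kS2WfIWP+2tmr+id7+3v/Lmqt2ebyqZ5+WebutqOtZ+0XNqIhp///aq/tprN/Nm7u7iYZojbln3oh3e+54rbrvh5xjh4v/7/y86GmYbu2WiamHeZjLu6zcdmhnz4i9p2/sqYi73fp57Kqry4d8/ZeKmMZp3f/d3KyYh1jOt3rHieze3duq/Ii5ityamYnuzcl32qiv6YrMz+7Ku97siOve////2om/nKir6GaYedt6/Jrul77JrLvP/srf//7KzuzJvLysmZ/dl4zsVZhX6lfeiv/+3+qtzL7brO653u7LipeLqs7tvbiqmI2rqIrpNd7O/czvzch73aqsyYiKvt2KmIq4v+y9p62WWrqZmrqK+6zZqtm9h1juvNuHerqc/u7Kmbzsib7av9drd4x3ioqprqNauJ/Zjau7h2V6uIjeupdWnMh3vv3M3Kpzboc5iVivg0q6v+vcqMtmiZeJaLyquHeruZqZ7JupiWSNtWtWab6DWqr/3Zd1vHWbRGiKrLmsyrqoqWWuutV6lYrYuHisqrabi+6KqoisqKt2m4eqzLzv+6mYRbrt+njHmqvbmtqIqsmc/YnMpYqoqojqdqaYqInP2Wl6t537qsyJndqayavu2M76mJuXiKqqrbd3c3uoh37+m62GePx4rt7tp2mYnfzr7KeFiJmneaqch1llXJ2Zat6u22Z1jph73cqYeVa8prvYVah1vJh5mq2VaXeNe9x4rs/WiZp9yHzdqpmoh8p1zcdFmpfKhnm6rbh3iItnvGaK38iLpmzbrdhpmrh3yYjruJzMu6iEWMuLuImK36eaZ7vPybu4jKqtp4lnvGqWefqb+5jLh3ZXvIuqZlWP/Ylq3M3qpnqt2pyninV+qXNJ6475RdlniVeNm6lnZ63//K79vOt5nP3b25eLeN/rylnbz+mKuXediJ28unqahn3/69qsypnNyrvfuZzN683P7O7/u73Jh2rYrsqciruGNt7s7cu4q9l6hq/oe7qqZ4i73/5VekeYdrzMpXrZlmZrze/+3LdslHyzfvibmWiFZWvv/3SYBruszKqlmel1msraz/vPqIxiXNZ7+amXd5qJjv/P25ho/andqrmt3biIeejf5X/FnYNLt4zrypaESrvP+Y7d/M6Gmb27mYmZ26ZruL/WnteutTeYv8rIaIRFmN/7nLfO3jIWnr23eKespWrYjsWf54r8qar/uZpmqYmnz+mt2K/nVFeNzqZ6yqrLi8ebtXz5dqzd//6Wm3es3cz/qJz//8iVNru+2Yzbd5iKunqli9t2esq976edmZzbz/uomd//3bd46537iupmWJnLmamoi8hkerq9yZ7ay2asy8yonfur"/>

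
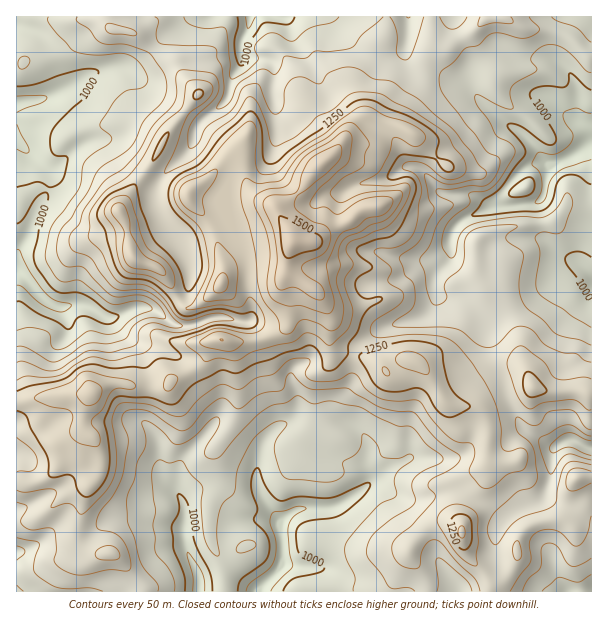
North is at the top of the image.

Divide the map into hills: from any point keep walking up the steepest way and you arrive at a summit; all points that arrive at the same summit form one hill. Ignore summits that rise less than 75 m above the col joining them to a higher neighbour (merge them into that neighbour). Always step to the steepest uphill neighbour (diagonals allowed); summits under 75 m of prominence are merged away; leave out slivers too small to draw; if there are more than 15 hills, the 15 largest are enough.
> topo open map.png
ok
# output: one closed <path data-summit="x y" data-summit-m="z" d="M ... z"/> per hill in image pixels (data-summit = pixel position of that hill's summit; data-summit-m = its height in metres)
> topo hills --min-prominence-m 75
<path data-summit="293 242" data-summit-m="1550" d="M591 16l-575 1 0 235 9-12 12-31 12-21 1-17-2-3 3 1 6-3 14-14 16-10 21-2 23 29 18 13 7 4 8-13 24-23 5-7 3-14 5-8 37 34-12 33 0 19 3 15 17 35 1 33 5 16 0 9-6 7-19-4-15 0-14 6-15 2-7-1-21-15-11-3-10 1-18 10-7 0 33 33 8 24 0 24-5 15 0 9 6 6 7 14 4 30 14 19-8 0-12 6-10 0-50-24-10-2-11 4-15 14-36 18-7 2 0 82 439 0-4-11-14-21-5-12-6-9-19-18-10-18-7-9 16 5 15 0 25-9 14 0 6 3 4 5 21 10 12 11-8 12 0 24 6 15 7 7 30 15 53-1 0-142-17-9-9 0-11 6-4 0-29-20-16-28-12-33-7-47 40-17 48-36 6 0 11 8z"/><path data-summit="92 393" data-summit-m="1373" d="M18 272l-2 1 0 236 8-1 36-18 15-14 11-4 10 2 50 24 10 0 8-5 10-1 1-3-11-10-4-11-2-25-7-14-6-6 0-9 5-15 0-24-11-28-13-10-15-18-9-3-16-10-11-2-18 3-9-5z"/><path data-summit="134 258" data-summit-m="1393" d="M108 140l-21 2-9 4-21 20-8 4 0 18-12 21-7 22-14 23 0 18 7 4 21 24 13 7 23-3 15 6 10 8 11 0 24-11 19 3 24-15 4-4 3-9 0-19-10-24-14-15-10-20 1-18-26-17z"/><path data-summit="533 387" data-summit-m="1277" d="M581 265l-9 1-23 20-22 15-40 17 6 41 13 39 16 28 29 20 4 0 11-6 9 0 13 8 4-1 0-172z"/><path data-summit="221 284" data-summit-m="1424" d="M201 121l-5 8-3 14-5 7-24 23-8 15 0 16 10 20 14 15 10 24 0 19-3 9-25 17-6 3 14 11 13 4 15-2 14-6 15 0 19 4 6-7-2-18-3-7 0-27-3-11-15-30-3-15 0-19 12-33z"/><path data-summit="462 533" data-summit-m="1308" d="M461 490l-14 0-25 9-15 0-11-5-4 1 16 26 19 18 31 53 79 0-28-15-10-13-3-9 0-24 8-12-12-11z"/>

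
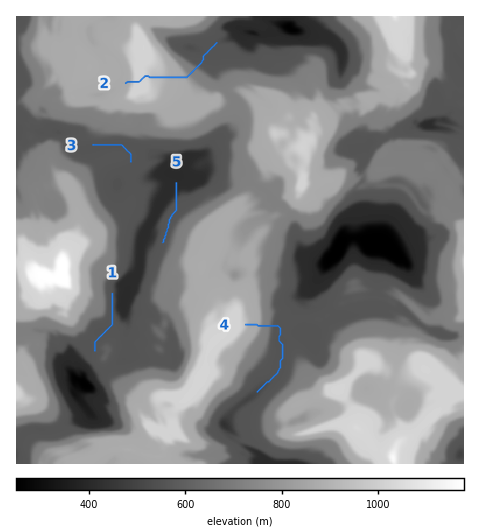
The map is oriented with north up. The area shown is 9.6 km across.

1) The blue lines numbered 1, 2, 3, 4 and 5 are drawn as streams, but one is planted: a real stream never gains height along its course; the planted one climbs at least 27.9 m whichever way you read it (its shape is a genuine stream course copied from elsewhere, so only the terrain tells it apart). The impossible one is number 2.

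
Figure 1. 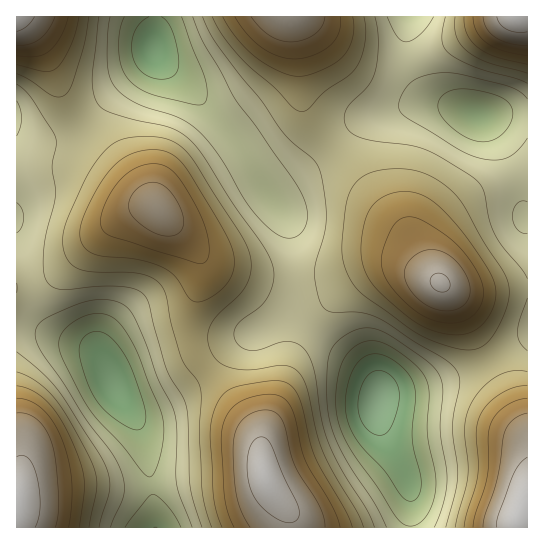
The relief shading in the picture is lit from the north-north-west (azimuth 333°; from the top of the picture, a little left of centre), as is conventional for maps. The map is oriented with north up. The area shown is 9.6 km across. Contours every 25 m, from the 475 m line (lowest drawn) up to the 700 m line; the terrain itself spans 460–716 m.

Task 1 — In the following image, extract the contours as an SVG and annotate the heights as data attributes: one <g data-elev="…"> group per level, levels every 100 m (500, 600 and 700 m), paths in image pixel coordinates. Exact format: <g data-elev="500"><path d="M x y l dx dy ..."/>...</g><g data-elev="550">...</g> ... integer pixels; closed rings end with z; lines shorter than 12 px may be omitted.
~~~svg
<g data-elev="500"><path d="M409 501l-8-6-16-24-26-27-7-13-5-12-2-20 5-22 8-15 5-5 7-3 12 1 13 6 12 12 7 13 2 12-4 41 8 35 1 11-1 8-3 5-4 3z"/><path d="M131 429l-13-8-13-11-9-11-7-13-8-23-2-13 3-11 8-6 11-1 9 5 12 14 9 16 12 35 3 15-1 6-3 5-4 2z"/><path d="M161 17l6 5 6 10 4 15 2 15-1 7-3 5-5 4-8 1-11-1-8-5-7-8-4-10 0-12 2-10 6-10 9-6"/></g><g data-elev="600"><path d="M89 527l8-42-2-12-5-14-21-40-15-21-17-16-20-10"/><path d="M364 527l-7-14-23-39-11-23-7-20-9-42-8-16-6-5-8-3-35 5-19-2-13-7-8-11-2-13 3-14 7-9 23-21 6-8 3-10 1-9-1-11-10-21-45-72-13-15-11-6-12-4-17-1-16 2-10 4-9 6-9 11-10 15-23 51-2 13 1 12 5 12 10 7 14 3 36 0 13 2 13 6 8 9 4 9 4 27 10 31 5 11 11 14 3 8 1 10-2 35 3 53 3 19 7 21"/><path d="M527 372l-16-1-16 6-14 13-11 16-4 11-1 12 3 34 0 15-13 49"/><path d="M458 349l12 1 9-2 8-6 8-10 9-18 5-16 0-13-5-12-20-31-22-39-8-10-12-10-17-10-18-4-22 0-19 6-8 5-6 7-4 10-2 10-4 44 2 14 5 13 7 9 8 8 49 36 20 10z"/><path d="M17 74l13 6 23 16 6 1 6-2 6-9 10-31 8-38"/><path d="M212 17l11 20 19 22 32 28 19 20 9 5 7-3 14-16 24-16 10-10 5-12 3-13 1-13-2-12"/><path d="M455 17l0 12 2 8 4 8 8 7 20 11 38 10"/></g><g data-elev="700"><path d="M35 527l4-9 1-12-1-15-2-15-4-11-4-6-6-3-6 1"/><path d="M284 522l7 1 6-3 2-6 0-7-15-30-14-34-5-5-6-1-6 5-5 12-1 17 3 16 5 11 7 9 12 10z"/><path d="M527 457l-8 7-6 12-15 39-1 12"/><path d="M438 291l8 0 4-5-3-8-8-5-6 2-3 6 3 6z"/><path d="M17 31l10-5 8-9"/><path d="M497 17l4 8 6 5 10 2 10 0"/></g>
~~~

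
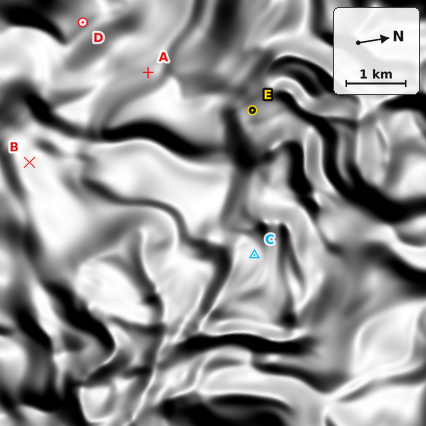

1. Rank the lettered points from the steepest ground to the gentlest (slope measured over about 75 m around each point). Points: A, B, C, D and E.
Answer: D B A E C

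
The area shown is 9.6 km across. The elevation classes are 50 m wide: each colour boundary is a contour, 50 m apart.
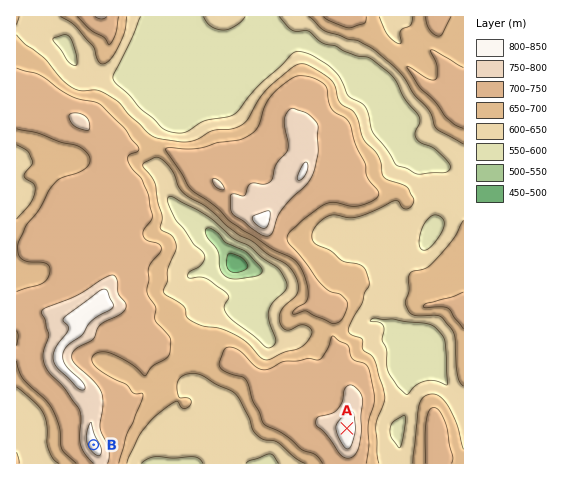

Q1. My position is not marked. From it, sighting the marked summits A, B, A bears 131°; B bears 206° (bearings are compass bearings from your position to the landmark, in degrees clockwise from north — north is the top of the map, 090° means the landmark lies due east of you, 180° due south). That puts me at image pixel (175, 279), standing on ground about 620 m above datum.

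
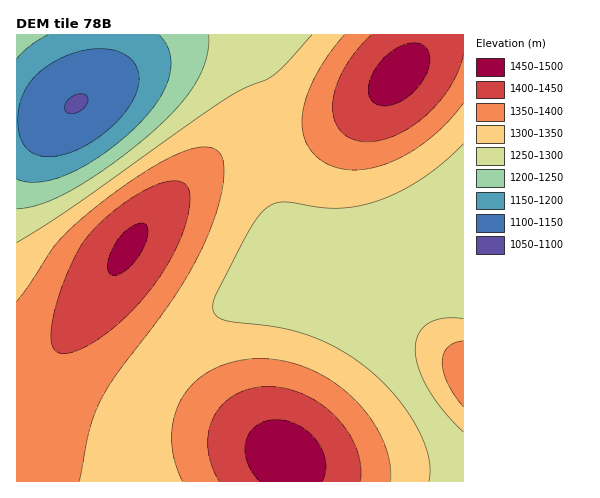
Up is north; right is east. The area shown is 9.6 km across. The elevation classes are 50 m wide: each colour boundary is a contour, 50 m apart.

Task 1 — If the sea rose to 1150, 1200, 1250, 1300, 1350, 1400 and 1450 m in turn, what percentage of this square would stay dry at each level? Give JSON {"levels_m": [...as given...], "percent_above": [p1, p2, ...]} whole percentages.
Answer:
{"levels_m": [1150, 1200, 1250, 1300, 1350, 1400, 1450], "percent_above": [95, 91, 88, 65, 38, 18, 4]}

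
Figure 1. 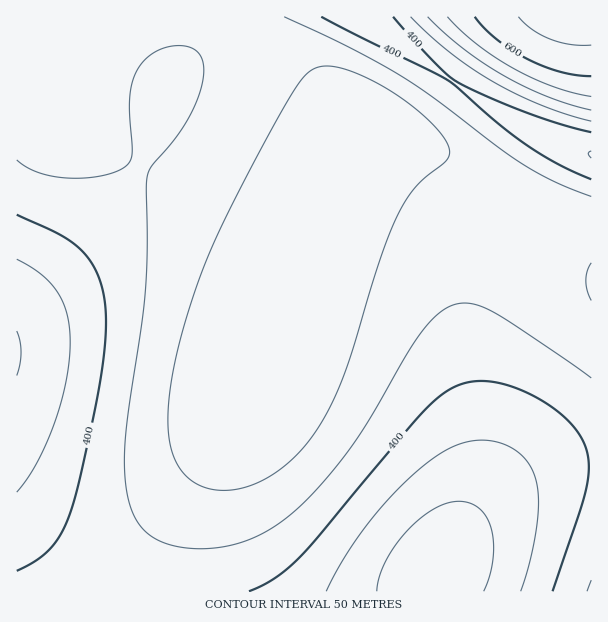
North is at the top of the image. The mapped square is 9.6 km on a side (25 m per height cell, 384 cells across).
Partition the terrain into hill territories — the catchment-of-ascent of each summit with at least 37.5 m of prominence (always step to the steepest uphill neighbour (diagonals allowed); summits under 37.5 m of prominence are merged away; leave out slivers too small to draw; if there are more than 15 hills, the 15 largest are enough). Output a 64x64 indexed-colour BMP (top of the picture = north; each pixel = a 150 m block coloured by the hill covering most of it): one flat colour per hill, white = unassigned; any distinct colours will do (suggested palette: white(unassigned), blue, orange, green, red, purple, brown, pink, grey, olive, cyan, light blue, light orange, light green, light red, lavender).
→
<image width="64" height="64" href="data:image/bmp;base64,Qk12CAAAAAAAAHYAAAAoAAAAQAAAAEAAAAABAAQAAAAAAAAIAAATCwAAEwsAABAAAAAAAAAA////ALR3HwAOf/8ALKAsACgn1gC9Z5QAS1aMAMJ34wB/f38AIr28AM++FwDox64AeLv/AIrfmACWmP8A1bDFABEREREREREREREREREREREREREREREREzMzMzMzMzMzERERERERERERERERERERERERERERERETMzMzMzMzMzMRERERERERERERERERERERERERERERERMzMzMzMzMzMxERERERERERERERERERERERERERERERETMzMzMzMzMzERERERERERERERERERERERERERERERERMzMzMzMzMzMRERERERERERERERERERERERERERERERETMzMzMzMzMxEREREREREREREREREREREREREREREREREzMzMzMzMzERERERERERERERERERERERERERERERERETMzMzMzMzMREREREREREREREREREREREREREREREREREzMzMzMzMxERERERERERERERERERERERERERERERERERMzMzMzMzERERERERERERERERERERERERERERERERERETMzMzMzMRERERERERERERERERERERERERERERERERERETMzMzMxERERERERERERERERERERERERERERERERERERETMzMzERERERERERERERERERERERERERERERERERERERERMzMRERERERERERERERERERERERERERERERERERERERERERERERERERERERERERERERERERERERERERERERERERERERERERERERERERERERERERERERERERERERERERERERERERERERERERERERERERERERERERERERERERERERERERERERERERERERERERERERERERERERERERERERERERERERERERERERERERERERERERERERERERERERERERERERERERERERERERERERERERERERERERERERERERERERERERERERERERERERERERERERERERERERERERERERERERERERERERERERERERERERERERERERERERERERERERERERERERERERERERERERERERERERERERERERERERERERERERERERERERERERERERERERERERERERERERERERERERERERERERERERERERERERERERERERERERERERERERERERERERERERERERERERERERERERERERERERERERERERERERERERERERERERERERERERERERERERERERERERERERERERERERERERERERERERERERERERERERERERERERERERERERERERERERERERERERERERERERERERERERERERERERERERERERERERERERERERERERERERERERERERERERERERERERERERERERERERERERERERERERERERERERERERERERERERERERERERERERERERERERERERERERERERERERERERERERERERERERERERERERERERERERERERERERERERERERERERERERERERERERERERERERERERERERERERERERERERERERERERERERERERERERERERERERERERERERERERERERERERERERERERERERERERERERERERERERERERERERERERERERERERERERERERERERERERERERERERERERERERERERERERERERERERERERERERERERERERERERERERERERERERERERERERERERERERERERERERERERERERERERERERERERERERERERERERERERERERERERERERERERERERERERERERERERERERERERERERERERERERERERERERERERERERERERERERERERERERERERERERERERERERERERERERERERERERERERERERERERERERERERERERERERERERERERERERERERERERERERERERERERERERERERERERERERERERERERERERERERERERERERERERERERERERERERERERERERERERERERERERERERERERERERERERERERERERERERERERERERERERERERERERERERERERERERERERERERERERERERERERERERERERERERERERERERERERERERERERERERERERERERERERERERERERERERERESIRERERERERERERERERERERERERERERERERERERERIiIhERERERERERERERERERERERERERERERERERERESIiIiEREREREREREREREREREREREREREREREREREREiIiIiIRERERERERERERERERERERERERERERERERERIiIiIiIhERERERERERERERERERERERERERERERERERIiIiIiIiERERERERERERERERERERERERERERERERESIiIiIiIiIRERERERERERERERERERERERERERERERESIiIiIiIiIhEREREREREREREREREREREREREREREREiIiIiIiIiIiEREREREREREREREREREREREREREREREiIiIiIiIiIiIREREREREREREREREREREREREREREREiIiIiIiIiIiIhERERERERERERERERERERERERERERIiIiIiIiIiIiIiERERERERERERERERERERERERERERIiIiIiIiIiIiIiIRERERERERERERERERERERERERERIiIiIiIiIiIiIiIhERERERERERERERERERERERERERIiIiIiIiIiIiIiIi"/>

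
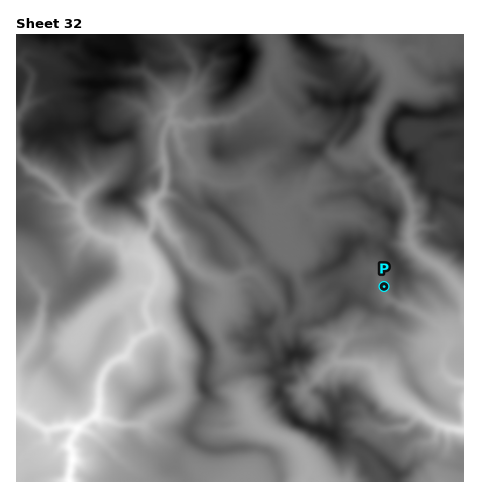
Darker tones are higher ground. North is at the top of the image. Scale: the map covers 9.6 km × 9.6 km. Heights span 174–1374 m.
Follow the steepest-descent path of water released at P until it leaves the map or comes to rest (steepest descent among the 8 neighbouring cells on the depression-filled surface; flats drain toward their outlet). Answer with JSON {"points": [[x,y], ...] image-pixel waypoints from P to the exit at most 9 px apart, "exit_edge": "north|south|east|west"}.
{"points": [[384, 287], [386, 296], [396, 303], [405, 306], [414, 310], [424, 316], [433, 323], [442, 331], [447, 340], [446, 350], [442, 359], [442, 368], [449, 378], [459, 382], [463, 383]], "exit_edge": "east"}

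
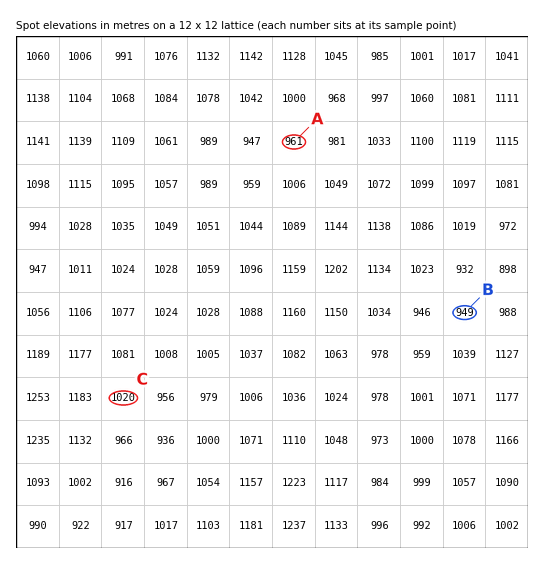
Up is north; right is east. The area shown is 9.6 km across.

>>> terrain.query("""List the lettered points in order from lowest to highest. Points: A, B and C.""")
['B', 'A', 'C']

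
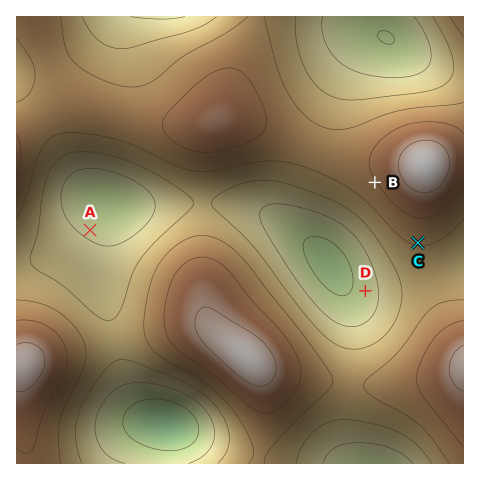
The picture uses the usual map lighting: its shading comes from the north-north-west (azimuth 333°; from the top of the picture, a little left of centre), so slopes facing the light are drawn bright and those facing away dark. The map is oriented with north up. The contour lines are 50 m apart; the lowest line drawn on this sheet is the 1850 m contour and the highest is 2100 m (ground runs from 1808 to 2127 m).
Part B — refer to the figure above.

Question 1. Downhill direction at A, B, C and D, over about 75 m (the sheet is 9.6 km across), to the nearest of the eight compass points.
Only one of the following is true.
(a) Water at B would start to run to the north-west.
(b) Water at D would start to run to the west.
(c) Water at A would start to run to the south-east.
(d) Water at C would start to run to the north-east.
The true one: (b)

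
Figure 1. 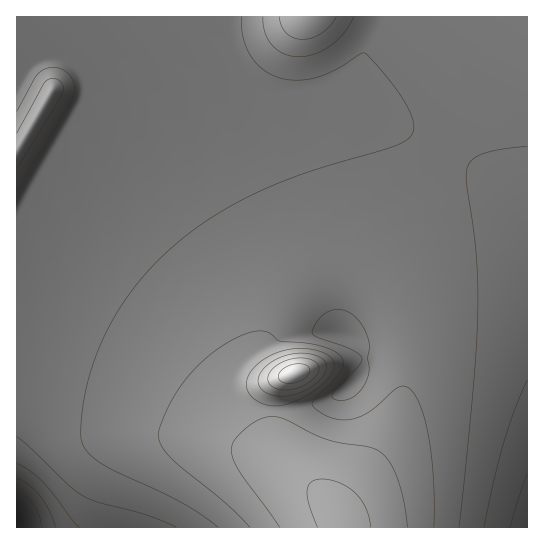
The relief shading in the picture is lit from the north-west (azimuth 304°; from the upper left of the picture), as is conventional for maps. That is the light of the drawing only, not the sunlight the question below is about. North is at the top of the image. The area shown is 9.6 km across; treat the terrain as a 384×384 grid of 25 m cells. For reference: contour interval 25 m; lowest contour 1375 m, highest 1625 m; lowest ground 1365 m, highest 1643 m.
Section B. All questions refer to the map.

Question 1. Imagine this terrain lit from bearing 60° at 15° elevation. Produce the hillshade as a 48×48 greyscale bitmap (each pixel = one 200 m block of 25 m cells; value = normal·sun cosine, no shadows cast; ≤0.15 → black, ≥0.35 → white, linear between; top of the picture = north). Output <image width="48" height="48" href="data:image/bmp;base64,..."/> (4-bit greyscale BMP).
<image width="48" height="48" href="data:image/bmp;base64,Qk32BAAAAAAAAHYAAAAoAAAAMAAAADAAAAABAAQAAAAAAIAEAAATCwAAEwsAABAAAAAAAAAAAAAAABEREQAiIiIAMzMzAERERABVVVUAZmZmAHd3dwCIiIgAmZmZAKqqqgC7u7sAzMzMAN3d3QDu7u4A////ADIBNFZmZlVVRERERFVWd4maq7u7u7u7uyEBJFZmZlVVVERERVVmeImqu7u7u7u7uwABNFZmZlVVVVVVVVZniJmqu7u7u7u7ugABNVZmZlVVVVVVVmZ3iZqqu7u7u7u7qgETRWZmZmZVVVVmZneImaqqq7u7u7u6qiI0VmZmZmZmZmZmZ3iJmqqqqru7u7uqqjRFZmZmZmZmZmZ3d4iZqqqqqqq7u7qqqlVWZ3d3d3d3d3d3iImaqqqqqqqqqqqqqmZnd3d3d3d3d3eIiJmqu7qpqqqqqqqqqmd3d3d3d3d3d4iIiJqry7qZmaqqqqqqqnd3d3d3d3d3iIiIiJm8zLqYmZqqqqqqqnd3d3d3d3d4iIiHZWebzLmIiZqqqqqqqnd3d3d3d3iIiIh1IRNpu6h3eJmqqqqqqXd3d3d3eIiIiIhjEANqzLhmeJmaqqqqmXd3d3d4iIiIiIh1Mjau/+p2Z4maqqqZmXd3d3iIiIiIiIiHZnrv//2WZ4mZmZmZmYiIiIiIiIiIiIiIiaz///yGZ4mZmZmZmYiIiIiIiIiIiIiImbzv/8llZ4mZmZmZmYiIiIiIiIiIiIiImavMuoZWeImZmZmZmYiIiIiIiIiIiIiImZqqmHZmeJmZmZmZmYiIiIiIiIiIiIiIiZmZmHZniJmZmZmZmYiIiIiIiIiIiIiIiZmZiHd3iJmZmZmZmYiIiIiIiIiIiIiIiJmZiIiIiZmZmZmZmYiIiIiIiIiIiIiIiJmZiIiIiZmZmZmZmYiIiIiIiIiIiIiIiIiYiIiImZmZmZmZmYiIiIiIiIiIiIiIiIiIiIiImZmZmZmZmIiIiIiIiIiIiIiIiIiIiIiJmZmZmZmYiIiIiIiIiIiIiIiIiIiIiIiImZmZmYiIiIiIiIiIiIiIiIiIiIiIiIiIiIiIiIiIiIiIiIiIiIiIiIiIiIiIiIiIiIiIiIiIiIiIiIiIiIiIiIiIiIiIiIiIiIiIiIiIiJmIiIiIiIiIiIiIiIiIiIiIiIiIiIiIiLqIiIiIiIiIiIiIiIiIiIiIiIiIiIiIiMuYiIiIiIiIiIiIiIiIiIiIiIiIiIiIiMypiIiIiIiIiIiIiIiIiIiIiIiIiIiIiNy6iIiIiIiIiIiIiIiIiIiIiIiIiIiIiLrLmIiIiIiIiIiIiIiIiIiIiIiIiIiIiGjMqIiIiIiIiIiIiIiIiIiIiIiIiIiIiEasuYiIiIiIiIiIiIiIiIiIiIiIiIiIiDSLyoiIiIiIiIiIiIiIiIiIiIiIiIiIiDNq3KiIiIiIiIiIiIiIiIiIiIiIiIiIiDRb/qiIiIiIiIiIiHd4iIiIiIiIiIiIiGZ8/JiIiIiIiIiId2Z3iIiIiIiIiIiIiIibuYiIiIiIiIiHZVVneIiIiIiIiIiIiIiJiIiIiIiIiIh2VERWiJmIiIiIiIiIiIiIiIiIiIiIiIh2QzRWiZmYiIiIiIiIiIiIiIiIiIiIiIh1QzRXiqqpiIiIiIiIiIiIiIiIiIiIiIh1QzRXirupiIiIiIiIiA=="/>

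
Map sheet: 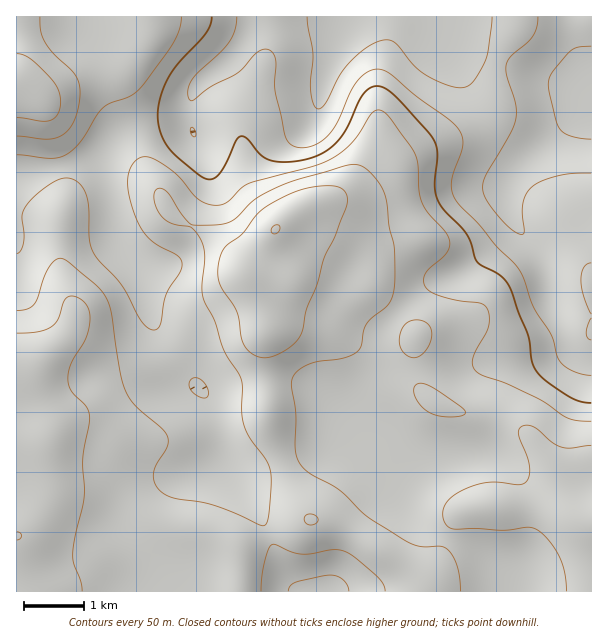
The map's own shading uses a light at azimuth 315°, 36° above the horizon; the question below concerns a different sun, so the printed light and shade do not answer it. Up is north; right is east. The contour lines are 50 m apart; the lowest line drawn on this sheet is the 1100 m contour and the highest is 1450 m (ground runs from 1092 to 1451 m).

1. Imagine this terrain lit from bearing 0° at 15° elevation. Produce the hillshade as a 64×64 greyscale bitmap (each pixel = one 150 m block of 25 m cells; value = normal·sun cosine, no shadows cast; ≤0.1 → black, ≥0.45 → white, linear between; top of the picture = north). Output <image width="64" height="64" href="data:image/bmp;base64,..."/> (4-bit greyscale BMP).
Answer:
<image width="64" height="64" href="data:image/bmp;base64,Qk12CAAAAAAAAHYAAAAoAAAAQAAAAEAAAAABAAQAAAAAAAAIAAATCwAAEwsAABAAAAAAAAAAAAAAABEREQAiIiIAMzMzAERERABVVVUAZmZmAHd3dwCIiIgAmZmZAKqqqgC7u7sAzMzMAN3d3QDu7u4A////AGd3d3d3Znd3d3d3d3d2ZlVVZmVUVWZ3d3d3d3d3Zmd3Znd4h3ZmZ3d3d3d3d2ZlRERVVEREV3iId3d3d2ZmZndmZ3d3dmZnd3d3Zmd3ZlQyIjMzIjRniYiHd3dmZmZmZlVmd3d3d3d2ZmZmZmdmUyEREiIjRnmZmId3ZmZVVVZmVmZmd3d3d2ZmZmZmd3ZTIREREjV4mqqYh2ZVVVVVVVVmZmZneHd3ZmZmZmeIh2QyIhI0aJq6qYh2VEQ0RERVVXd2Zmd3d3dmZmZneJqYZURDNFeau7qYh2VDMzNERVVWiHdmZnd3d3d3iIiau6h2VmZmeau7qYh2VEMzNEVVZneId2ZmZ3d3eImZqqu7qHZ3eIiaq6mYh3dlVERVZmZ4iYh3ZmZmZ3eImaqru7qYd4iZmqqpmId4iId3d3d3d4mZd3d3dmZmd4mZqqu6qYd4iaqqqpiHd3iJmZmZmYd4iZl3d3d3dmZ3iImZqqmYd3iaq7upiHd3eImqu7upiHiIiHd3d3d2Znd3eIiZmYd2eJmqqpiHd3d3iZqru6mHd4h3dmZ3d3dmZmZnd4iIdmZniZqpiHd3d3d4iZmpmHd3d3dmZmZ3d2ZmZmZnd3dlVVZ4mZiHd3d3d3d3iIh3ZniId3ZmZmZ3ZmZmZmZndlREVniIh3d3d3dmZmZmZmZmeJmId3dmZmd3d3d3d3dmVDNFZ3d3d3d3ZmZVVVVVZmeJmqp3d3dmZ3d3eIiHd2ZUM0Vnd3d3d3ZmVVRERVVmeJqrvIiIh3dneIiJmZiHdlVEVmd3d3d3ZmVURERVZniZqrzNd4iIh3eImZmZmYh2ZmZnd3d3d2ZmVVRFVmd4iaq7vN13eIiIiIiZmZmZiHd3eIh3d2ZmZmVVVWZ4iZmqu7zM3WZniJmZiIiJmIiHdneJmId2ZmZmVVZneJqqqqq8zMzNZmZ4mZmIiIiHd3ZmZ4mYd2ZmZmZmZniJqqqqqrvMzMtmZmd4iId3d3d2ZlVWd3dmVVVVVmZneImZmZmaq8zLqndmZmZ3d3d3dmZlVERVVURERFVWZnd3iIiIiImaq6qYiHdmVVZ3iIh3ZlVEMzMzMzRERVZnZmZ3d3d3eIiZmHeZmHZVVneImIdlVURDMiIiNERVZndmZmZmZmZ3eIiHdruqh2VWeImYh2VVVVRDMzNEVVZnd3ZmZmZmZnd4iHd2zLqYZmZ4iYh3ZVVWZVVVVVVWZmd3d3d3dmZmeImYh3fMyph2Z3iIiHdmVWZmZmZmZmZmZmeIiIh3d3eImqmYd8u6iHd3iIiHd2ZlVVZnd3ZmdmZVVnmqqYh3d4mqqph3upmIiIiIiId3d2VERWd3ZmZnZlVWeau6mYiIiZqph3apmIiaqqmIh3iHZUM0VnZlVmd2ZVV4qruqmZmZmZh3ZpmImau7qZiIiIh1QzRWd2ZVZndmZneJqqqqqqmZh3ZmmYmavMu5iIiImHZUVnd3dmZmd3d3d3eImaq7qpiHZneImaq7u6mId3iIh2Z3iHd3ZmZnd3dmVVZ4mru7qXdnd4iJmqqqmId2Zmd3iJmHdnd2ZmZ3h2VDNFaJu8updmd4iIiZmZmIdmVERWeaqoZVZ3ZlVneHZUM0Vnmry6h2Z3h3iIiIiId2UzIzV5u6hlVmZmZmZ3d2VVZniau6l2ZniHd3d3d3d2VDIjRovMqHZWZmZmZnd3d4iZqru6mGVmeId3d3d3d2ZUM0VorNy6mHZmZmZmd3eJq8zMu6mHZmd4h3d3d3d3ZVREZ5vN3czLmGZmZmZneIq83dy6mHdmd4iHiIiId3ZlVVZ5vN3Mze3Kh2ZmZnd4iavMy6mYd3eIiIiJmZiHdmZWZ5q8zLvO/+25iHd3d3eImqqqmId3iIiIiJmqqYh3ZmeJq7zLqs3//+3KmYiIh3iIiIiHd3iZmZmYiJmpmHd3eKvMy7qqve////7LqZiId3dmZmZneJmZmqZ3eImId3iavN3Lqpqs3/////26mIh3ZlVVZmd4maqqtERVZ3d3iJvN3cupmarN/////sqYiIh2VVVVZniZqruyIiNFZ3eJq8zMupiImave///+ypiImIdlVVVmZ4mqq7AAACNWZ4iaq7qYh4iImave//7KmImZmHdmZmZmeJmqoAAAEkVmeImZmYd3eIiIiave7bqYiaqpmId2ZmZ3iJmAAAESNFZneIiHdmd4iIiIiazMupiaqqqqmIdmZmd4iIEiIzNERVVnd3d2d4iIiIeImru6mZq7u7qph3Zmd3d3czRVVVRERFZnd3d4iZmIh3iJqrqqq8zMu6mHd3d3d3d1Vmd2VURERVZneImZmIiHd4iau7vMzMy6mYd3eId3d3ZniIdmVURERVZ4mamYh3d3eJq83d3cy6mYh3iIh3d3d3iamHdlVUQ0RWeJmZh3d3d3is3u3cuqmIiHiId3d3d4mruph3ZlVDMzRXiZiHd2Z3eKve7cupmIh3d3dmZmZ3qru7qId3ZUMiI0VniId3d3d4ms3cuZiHd3d3dlVVZma7u6qYh3d2VDIiJFZ4iId3d3iJu7qYh3d3d3dlREVmZruqmYh3d3ZlQyIjRWiIiId3d4maqYd3d3d3d2VERVZlqZiId3d3d2ZUQzNFZ4iIiHd3eImYd3d3d3d3ZlVVZlWId3d3d3d3d2ZVRFVneIiHd3d3iId3d3d3d3d2ZmZmZnd3d3d3d3d3dmVVVmd3h3d3d3d3d3d3d3d3d3dmZmZm"/>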